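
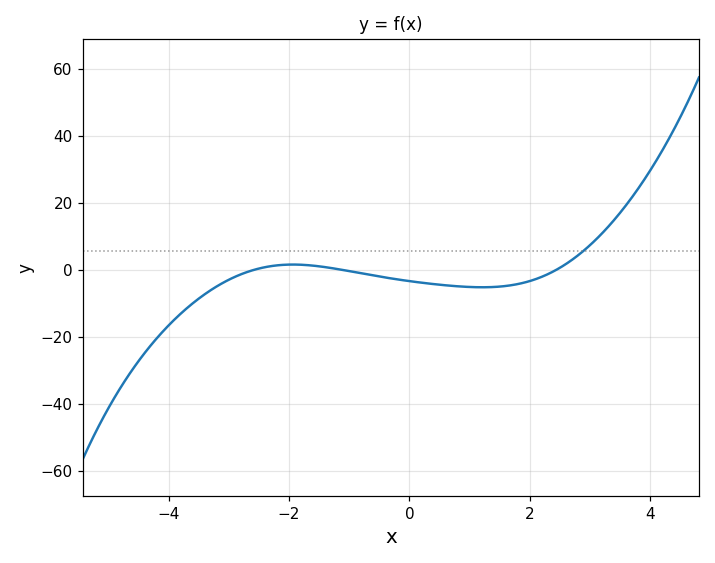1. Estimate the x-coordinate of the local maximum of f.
-1.93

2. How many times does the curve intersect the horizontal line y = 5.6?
1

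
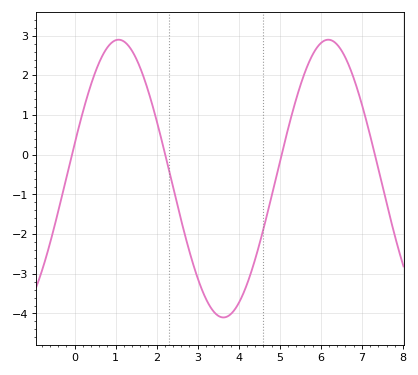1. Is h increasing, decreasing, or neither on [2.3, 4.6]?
neither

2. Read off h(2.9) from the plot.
-2.79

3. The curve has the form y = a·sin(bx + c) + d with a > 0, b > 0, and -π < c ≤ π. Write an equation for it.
y = 3.5sin(1.23x + 0.252) - 0.6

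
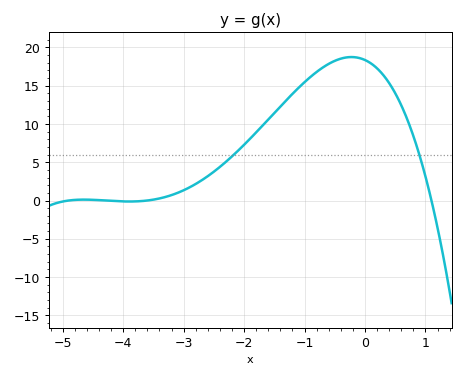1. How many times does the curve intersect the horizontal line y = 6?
2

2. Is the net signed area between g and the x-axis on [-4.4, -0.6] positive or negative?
positive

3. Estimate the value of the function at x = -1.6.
10.5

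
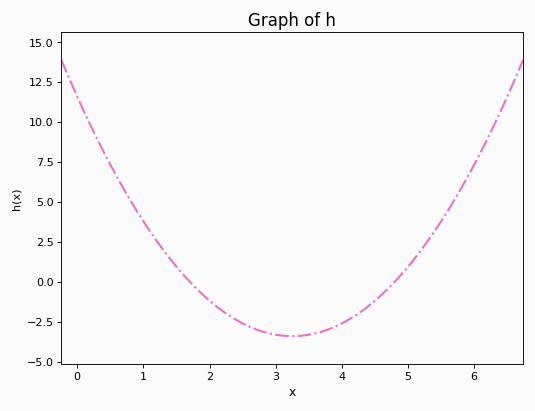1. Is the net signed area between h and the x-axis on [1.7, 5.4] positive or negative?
negative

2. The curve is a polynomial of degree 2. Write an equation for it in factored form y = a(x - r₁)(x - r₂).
y = 1.42(x - 1.7)(x - 4.8)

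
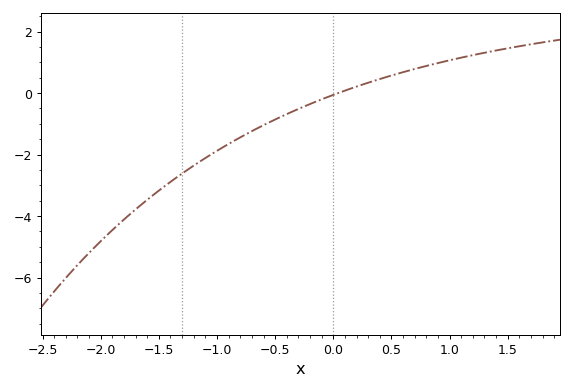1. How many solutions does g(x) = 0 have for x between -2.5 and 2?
1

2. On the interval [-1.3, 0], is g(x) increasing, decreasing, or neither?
increasing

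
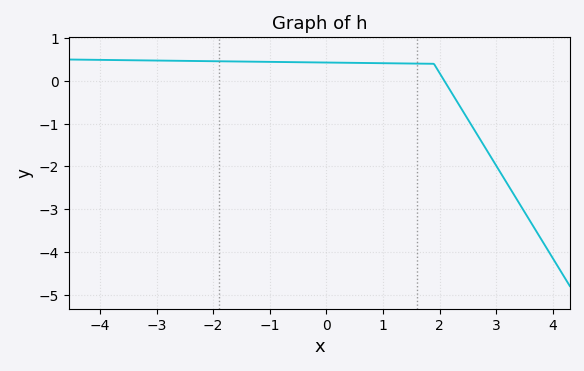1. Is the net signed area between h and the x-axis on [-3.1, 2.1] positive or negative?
positive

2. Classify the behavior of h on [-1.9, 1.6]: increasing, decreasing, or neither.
decreasing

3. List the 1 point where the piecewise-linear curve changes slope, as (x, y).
(1.9, 0.4)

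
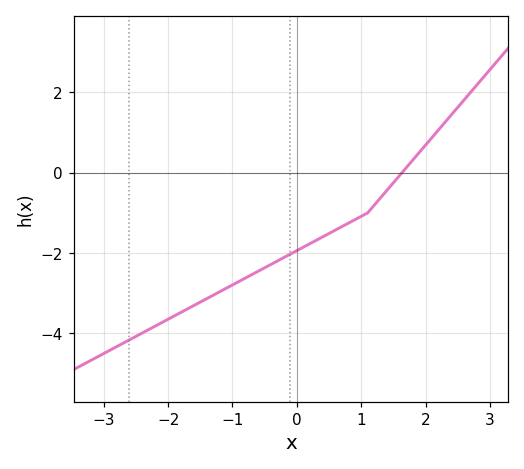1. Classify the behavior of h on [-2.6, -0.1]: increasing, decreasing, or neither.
increasing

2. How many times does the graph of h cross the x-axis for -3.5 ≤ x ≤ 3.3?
1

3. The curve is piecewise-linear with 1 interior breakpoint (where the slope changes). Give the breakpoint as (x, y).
(1.1, -1)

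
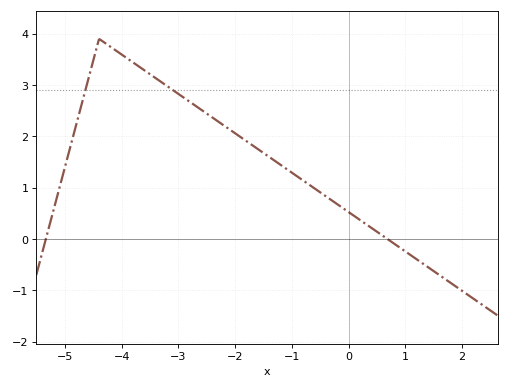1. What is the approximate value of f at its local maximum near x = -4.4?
3.9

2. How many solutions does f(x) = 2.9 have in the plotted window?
2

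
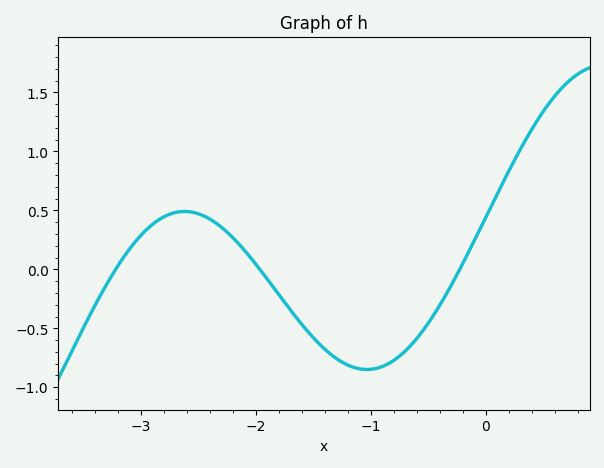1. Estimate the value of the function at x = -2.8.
0.45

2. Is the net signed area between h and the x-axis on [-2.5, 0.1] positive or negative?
negative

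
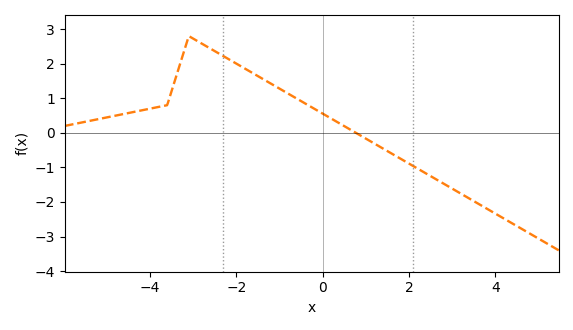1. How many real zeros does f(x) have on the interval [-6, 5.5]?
1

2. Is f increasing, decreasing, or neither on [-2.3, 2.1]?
decreasing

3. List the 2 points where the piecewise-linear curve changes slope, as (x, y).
(-3.6, 0.8); (-3.1, 2.8)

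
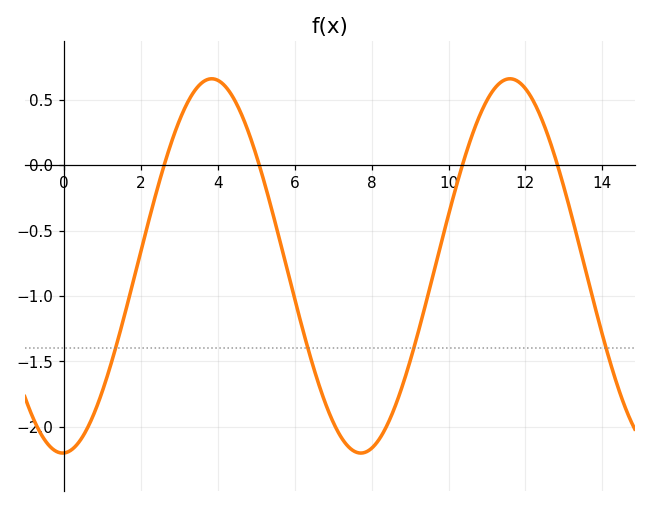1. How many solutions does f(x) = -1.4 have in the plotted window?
4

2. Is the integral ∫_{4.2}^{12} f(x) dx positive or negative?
negative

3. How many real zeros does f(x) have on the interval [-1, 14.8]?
4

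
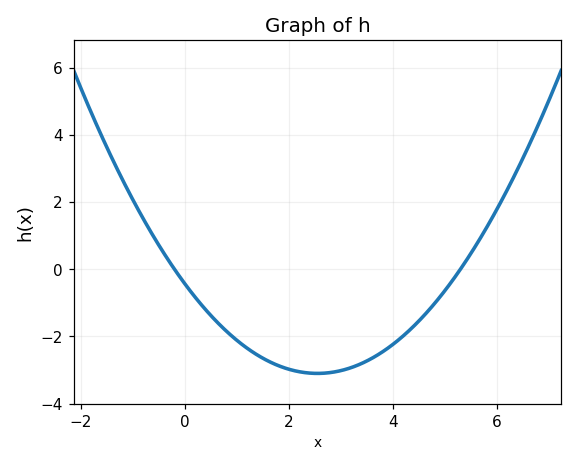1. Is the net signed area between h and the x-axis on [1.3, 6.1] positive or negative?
negative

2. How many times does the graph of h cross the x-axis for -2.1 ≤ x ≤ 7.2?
2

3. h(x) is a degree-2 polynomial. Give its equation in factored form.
y = 0.41(x + 0.2)(x - 5.3)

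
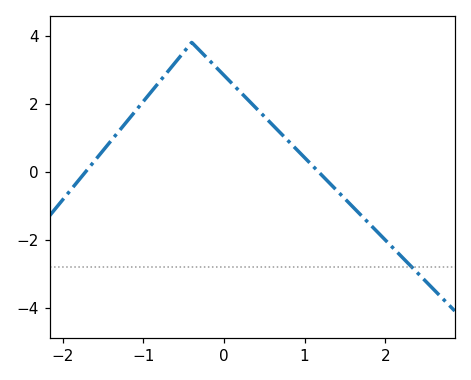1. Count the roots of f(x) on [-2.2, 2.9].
2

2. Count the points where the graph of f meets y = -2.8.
1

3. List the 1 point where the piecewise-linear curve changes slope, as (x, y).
(-0.4, 3.8)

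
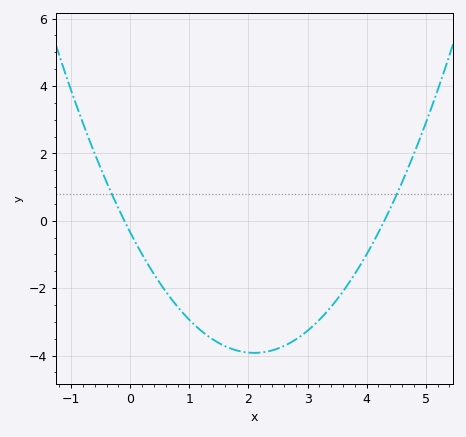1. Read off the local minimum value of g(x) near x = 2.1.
-4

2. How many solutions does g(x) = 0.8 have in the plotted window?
2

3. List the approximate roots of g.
-0.1, 4.3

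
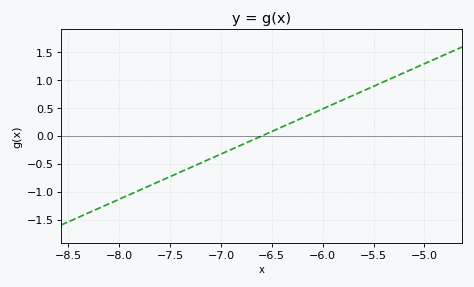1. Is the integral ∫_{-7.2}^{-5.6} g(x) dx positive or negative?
positive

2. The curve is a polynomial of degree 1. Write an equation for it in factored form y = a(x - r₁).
y = 0.81(x + 6.6)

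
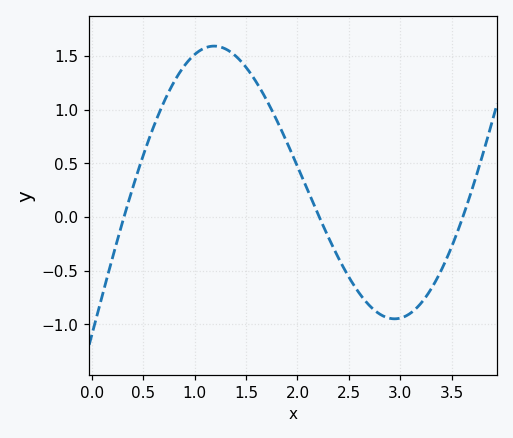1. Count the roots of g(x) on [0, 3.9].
3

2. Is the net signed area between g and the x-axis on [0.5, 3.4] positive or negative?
positive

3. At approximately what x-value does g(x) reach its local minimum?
2.9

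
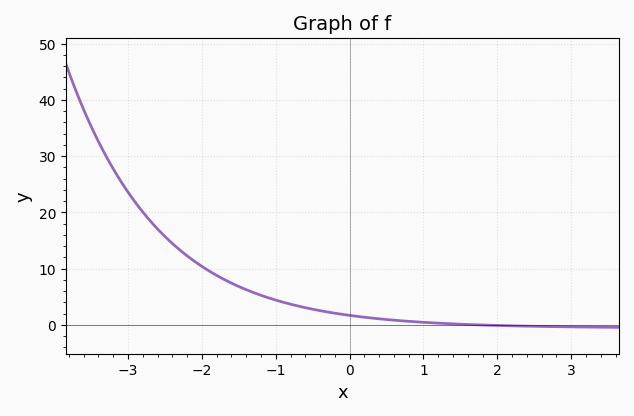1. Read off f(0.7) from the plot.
0.73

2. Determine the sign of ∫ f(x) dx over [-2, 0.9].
positive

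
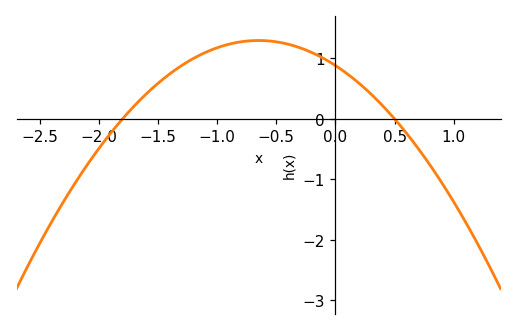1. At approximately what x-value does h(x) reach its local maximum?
-0.65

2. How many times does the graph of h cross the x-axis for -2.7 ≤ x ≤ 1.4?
2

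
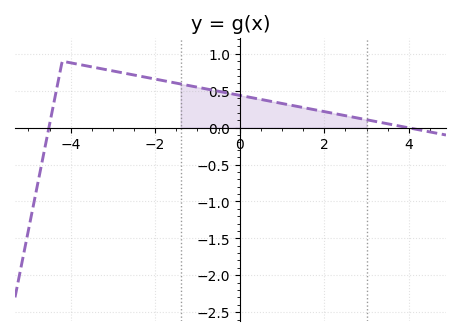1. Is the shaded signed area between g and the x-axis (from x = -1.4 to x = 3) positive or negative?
positive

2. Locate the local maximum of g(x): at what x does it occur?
-4.2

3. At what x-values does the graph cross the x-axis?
-4.51, 3.97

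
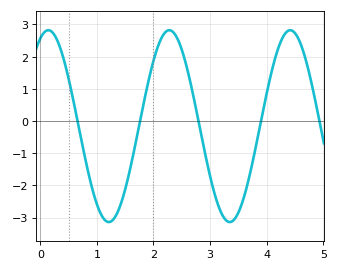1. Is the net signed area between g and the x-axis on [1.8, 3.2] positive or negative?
positive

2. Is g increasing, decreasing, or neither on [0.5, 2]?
neither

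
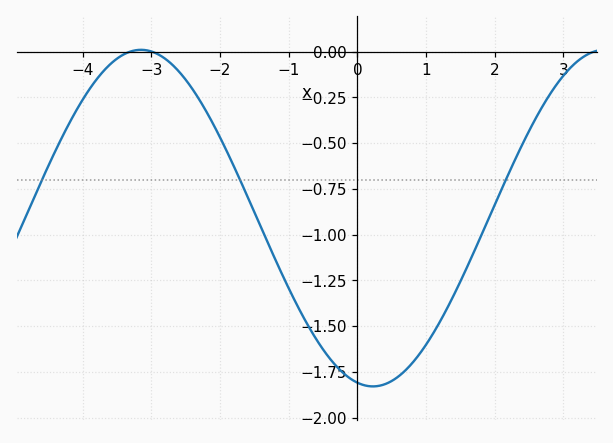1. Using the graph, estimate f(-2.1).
-0.396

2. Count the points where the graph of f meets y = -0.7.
3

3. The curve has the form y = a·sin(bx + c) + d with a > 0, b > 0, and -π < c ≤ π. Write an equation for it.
y = 0.92sin(0.93x - 1.78) - 0.91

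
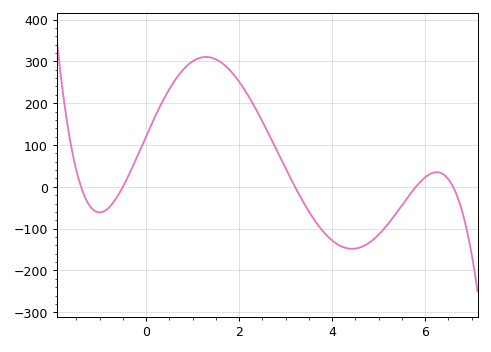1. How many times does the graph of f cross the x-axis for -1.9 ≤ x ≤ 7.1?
5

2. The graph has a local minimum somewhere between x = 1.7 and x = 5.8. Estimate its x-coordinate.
4.43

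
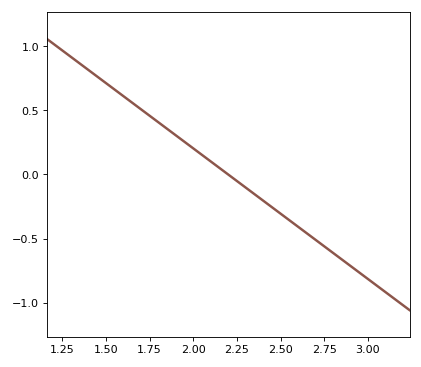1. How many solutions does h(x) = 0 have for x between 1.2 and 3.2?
1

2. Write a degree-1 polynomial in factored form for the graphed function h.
y = -1.02(x - 2.2)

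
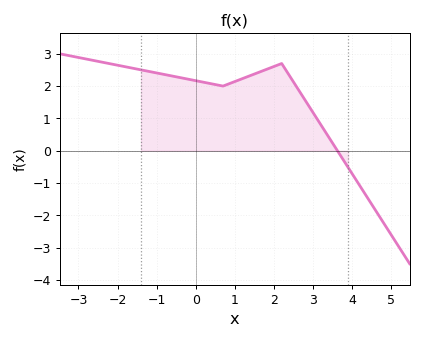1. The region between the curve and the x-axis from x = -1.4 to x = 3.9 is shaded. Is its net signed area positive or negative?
positive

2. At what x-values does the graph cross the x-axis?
3.6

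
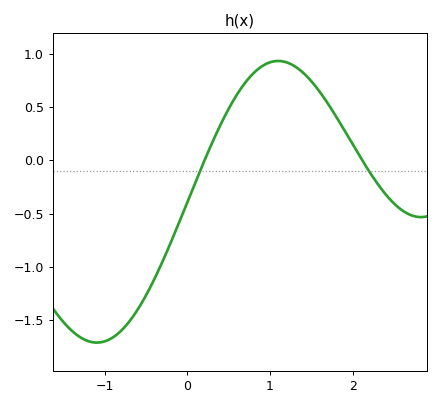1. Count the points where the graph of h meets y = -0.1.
2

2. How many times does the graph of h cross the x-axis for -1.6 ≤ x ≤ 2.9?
2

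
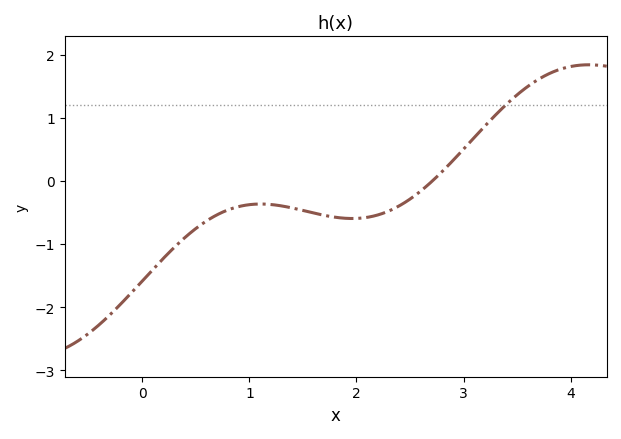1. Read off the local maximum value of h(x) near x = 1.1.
-0.4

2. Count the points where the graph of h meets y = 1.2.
1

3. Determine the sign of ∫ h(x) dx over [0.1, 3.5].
negative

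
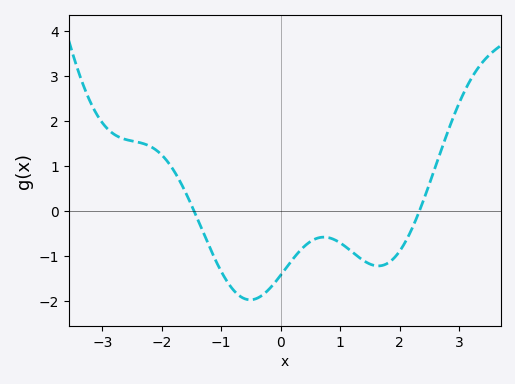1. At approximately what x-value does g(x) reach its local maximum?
0.7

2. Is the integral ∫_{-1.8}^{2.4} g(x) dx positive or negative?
negative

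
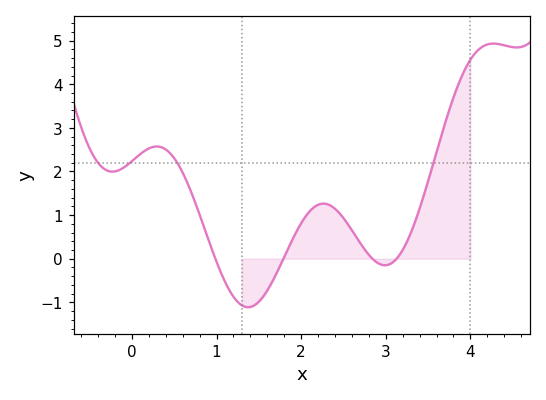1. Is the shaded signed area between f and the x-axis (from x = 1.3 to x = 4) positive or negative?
positive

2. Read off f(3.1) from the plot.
-0.054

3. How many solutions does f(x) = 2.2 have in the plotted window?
4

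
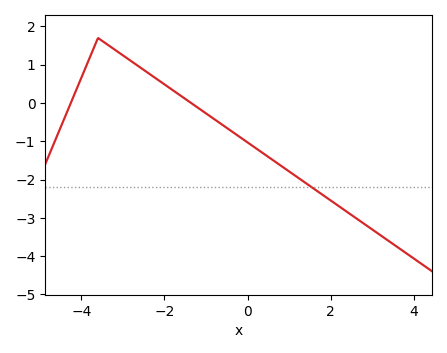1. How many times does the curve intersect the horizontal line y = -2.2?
1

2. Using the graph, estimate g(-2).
0.487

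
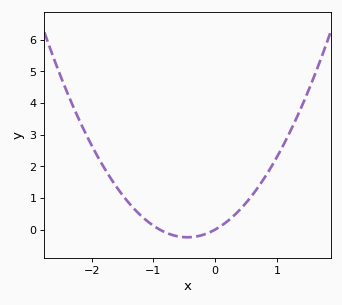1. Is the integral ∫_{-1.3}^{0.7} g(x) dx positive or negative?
positive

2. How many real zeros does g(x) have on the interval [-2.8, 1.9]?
2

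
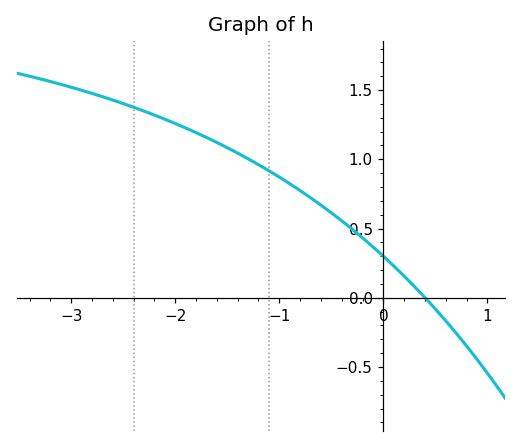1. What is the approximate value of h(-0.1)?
0.35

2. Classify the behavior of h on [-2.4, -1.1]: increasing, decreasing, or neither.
decreasing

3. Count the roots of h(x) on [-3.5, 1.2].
1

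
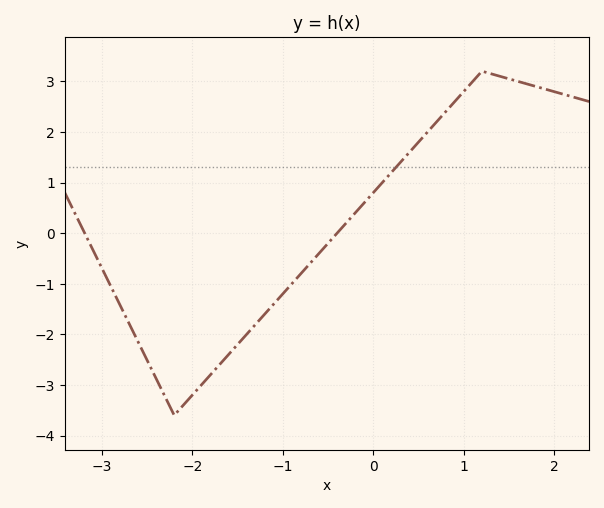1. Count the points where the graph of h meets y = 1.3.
1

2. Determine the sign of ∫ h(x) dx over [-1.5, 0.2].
negative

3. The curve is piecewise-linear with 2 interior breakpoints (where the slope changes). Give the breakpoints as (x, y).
(-2.2, -3.6); (1.2, 3.2)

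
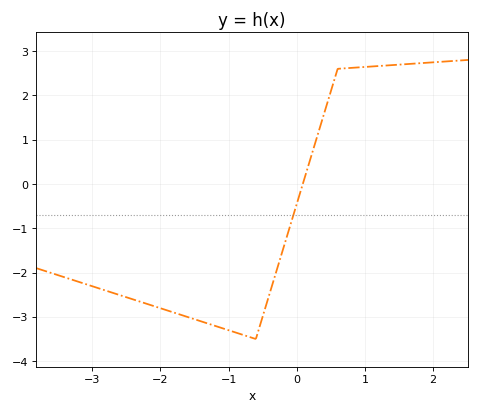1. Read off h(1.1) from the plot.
2.7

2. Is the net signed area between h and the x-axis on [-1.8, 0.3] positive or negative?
negative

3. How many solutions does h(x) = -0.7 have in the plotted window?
1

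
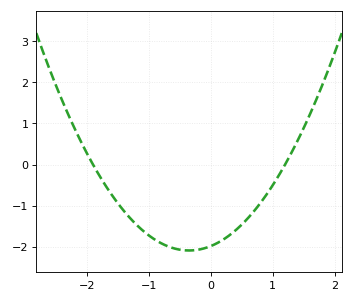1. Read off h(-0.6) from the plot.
-2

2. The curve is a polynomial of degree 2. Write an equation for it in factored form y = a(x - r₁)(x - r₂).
y = 0.87(x + 1.9)(x - 1.2)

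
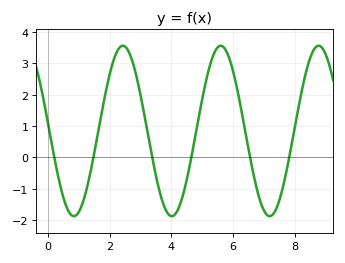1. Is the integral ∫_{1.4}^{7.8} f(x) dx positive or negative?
positive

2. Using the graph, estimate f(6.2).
1.9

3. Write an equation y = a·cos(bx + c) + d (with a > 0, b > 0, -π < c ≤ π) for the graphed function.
y = 2.72cos(2x + 1.5) + 0.84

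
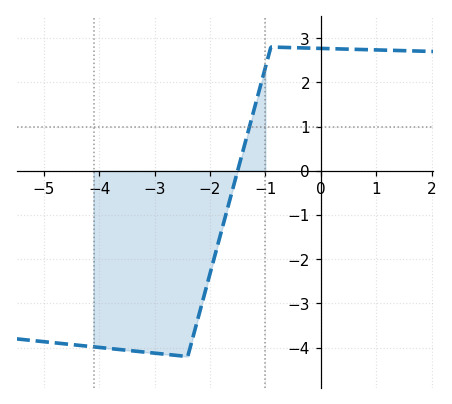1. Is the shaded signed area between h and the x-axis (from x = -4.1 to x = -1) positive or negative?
negative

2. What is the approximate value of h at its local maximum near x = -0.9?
2.8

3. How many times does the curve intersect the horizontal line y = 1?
1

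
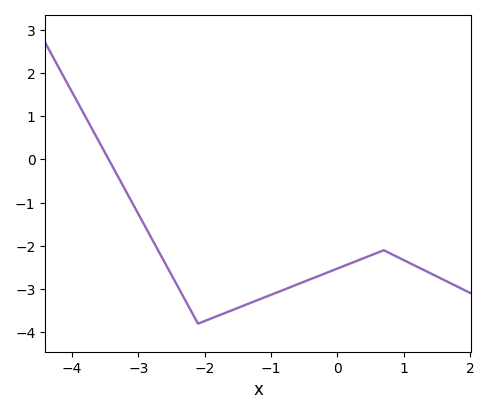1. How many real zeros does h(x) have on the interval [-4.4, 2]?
1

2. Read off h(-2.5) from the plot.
-2.67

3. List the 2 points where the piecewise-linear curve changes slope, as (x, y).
(-2.1, -3.8); (0.7, -2.1)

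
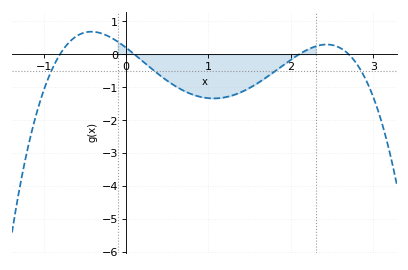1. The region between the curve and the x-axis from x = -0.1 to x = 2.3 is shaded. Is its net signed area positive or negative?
negative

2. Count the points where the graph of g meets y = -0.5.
4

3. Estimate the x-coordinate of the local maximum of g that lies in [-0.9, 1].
-0.422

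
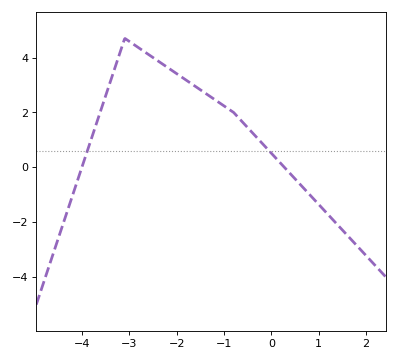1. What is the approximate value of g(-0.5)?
1.4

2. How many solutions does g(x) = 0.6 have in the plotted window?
2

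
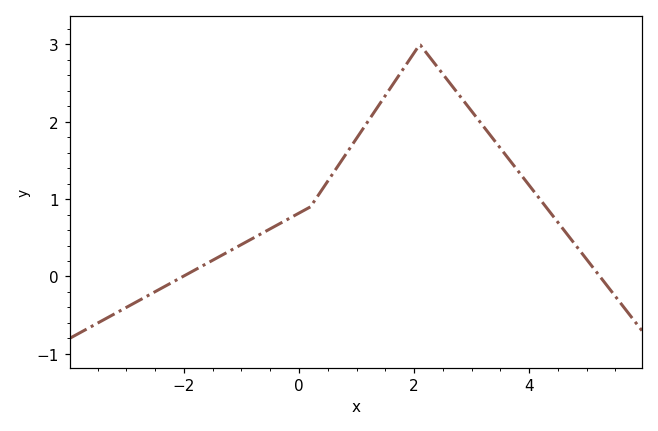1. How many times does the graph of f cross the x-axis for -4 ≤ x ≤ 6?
2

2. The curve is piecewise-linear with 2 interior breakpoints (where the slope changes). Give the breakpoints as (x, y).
(0.2, 0.9); (2.1, 3)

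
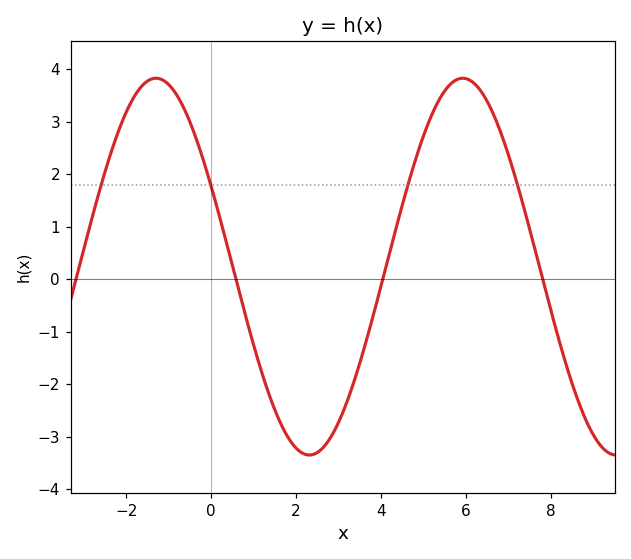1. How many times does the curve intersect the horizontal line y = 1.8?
4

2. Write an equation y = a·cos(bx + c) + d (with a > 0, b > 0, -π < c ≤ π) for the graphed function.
y = 3.59cos(0.87x + 1.13) + 0.24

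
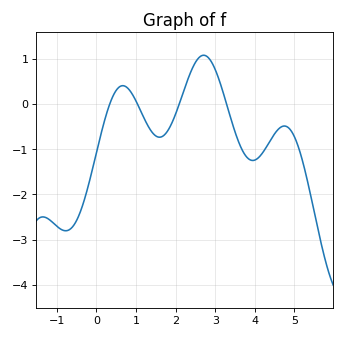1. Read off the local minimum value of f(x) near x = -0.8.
-2.8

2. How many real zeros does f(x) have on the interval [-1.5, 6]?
4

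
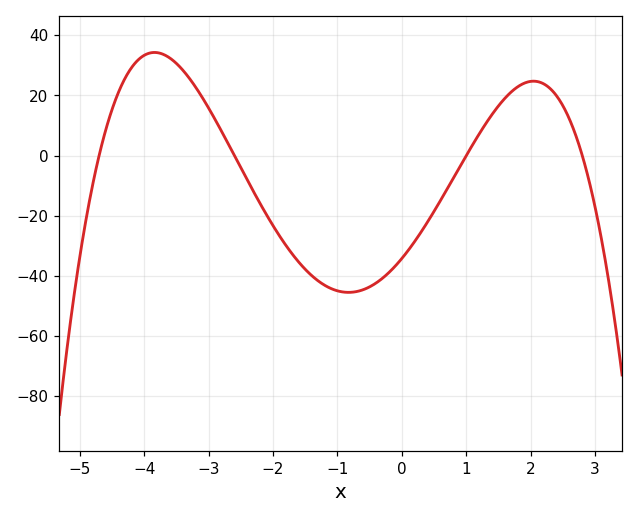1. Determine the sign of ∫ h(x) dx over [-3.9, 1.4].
negative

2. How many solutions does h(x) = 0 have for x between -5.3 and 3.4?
4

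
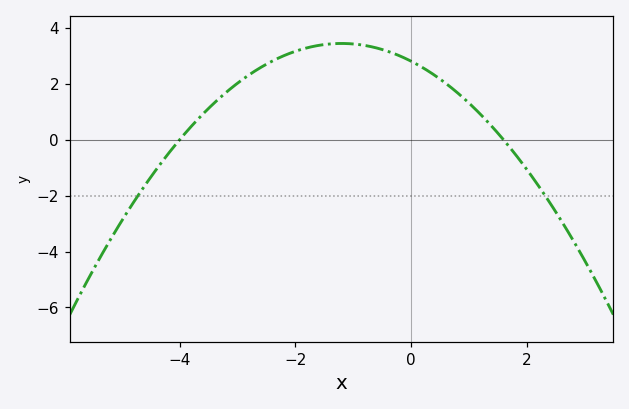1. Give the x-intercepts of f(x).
-4, 1.6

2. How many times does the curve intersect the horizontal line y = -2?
2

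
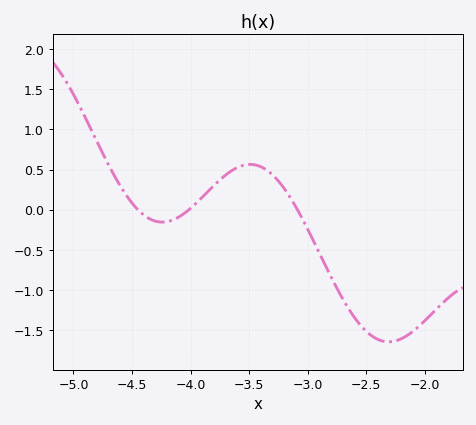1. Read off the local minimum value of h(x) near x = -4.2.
-0.15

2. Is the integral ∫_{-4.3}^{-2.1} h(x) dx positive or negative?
negative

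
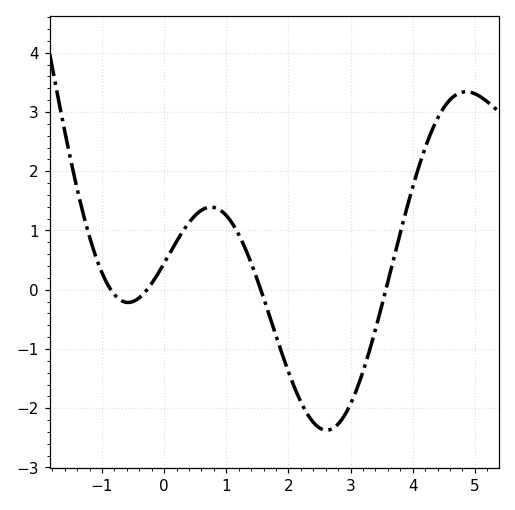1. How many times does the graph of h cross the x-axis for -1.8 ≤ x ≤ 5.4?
4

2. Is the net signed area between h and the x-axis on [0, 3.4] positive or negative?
negative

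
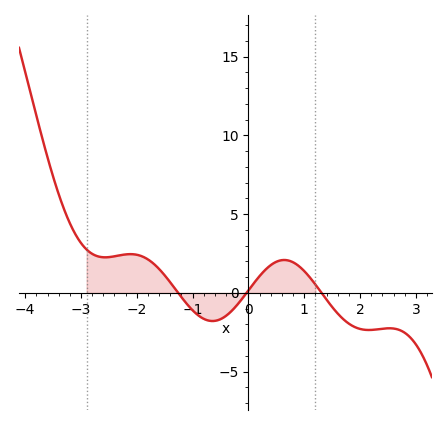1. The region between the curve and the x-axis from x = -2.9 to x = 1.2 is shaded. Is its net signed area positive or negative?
positive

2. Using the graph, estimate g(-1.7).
2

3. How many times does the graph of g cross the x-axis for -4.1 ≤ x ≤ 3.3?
3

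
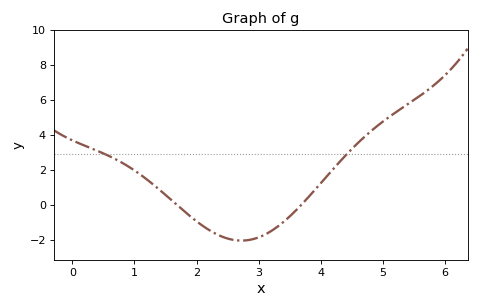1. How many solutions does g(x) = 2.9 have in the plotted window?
2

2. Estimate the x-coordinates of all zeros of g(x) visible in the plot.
1.7, 3.7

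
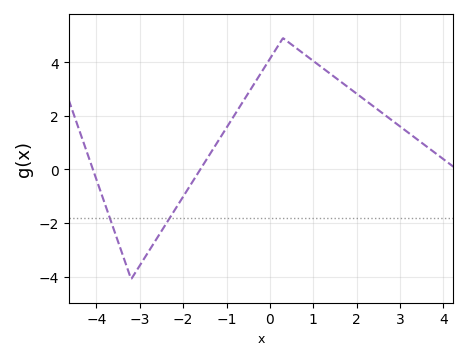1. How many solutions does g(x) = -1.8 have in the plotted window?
2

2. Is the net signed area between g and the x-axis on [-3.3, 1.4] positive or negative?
positive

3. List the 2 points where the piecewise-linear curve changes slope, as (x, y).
(-3.2, -4.1); (0.3, 4.9)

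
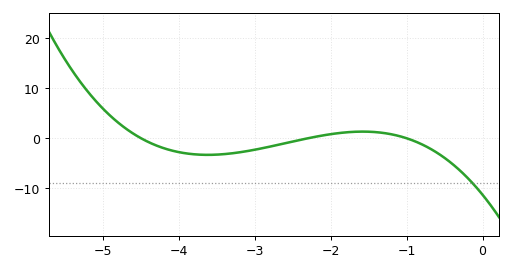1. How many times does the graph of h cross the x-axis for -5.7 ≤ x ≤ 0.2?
3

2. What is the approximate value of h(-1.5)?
1.31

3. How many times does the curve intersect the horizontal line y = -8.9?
1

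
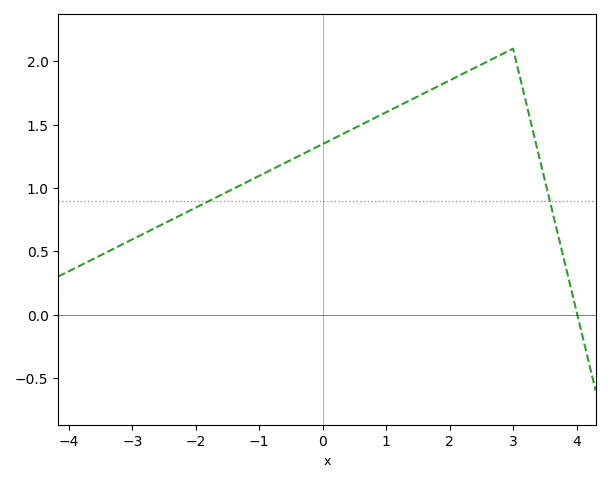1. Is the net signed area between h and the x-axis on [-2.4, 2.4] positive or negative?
positive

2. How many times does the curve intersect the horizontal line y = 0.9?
2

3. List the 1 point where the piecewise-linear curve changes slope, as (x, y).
(3, 2.1)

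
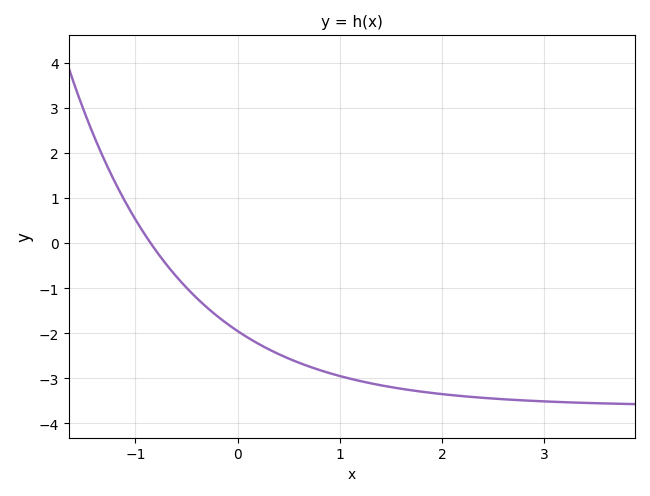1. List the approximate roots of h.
-0.9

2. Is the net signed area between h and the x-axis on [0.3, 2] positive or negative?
negative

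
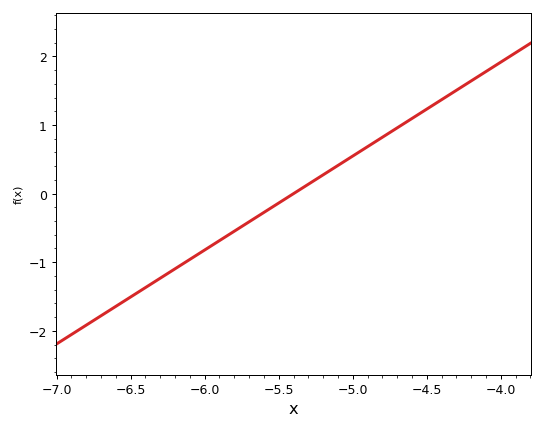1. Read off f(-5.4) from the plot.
0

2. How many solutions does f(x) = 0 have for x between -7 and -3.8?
1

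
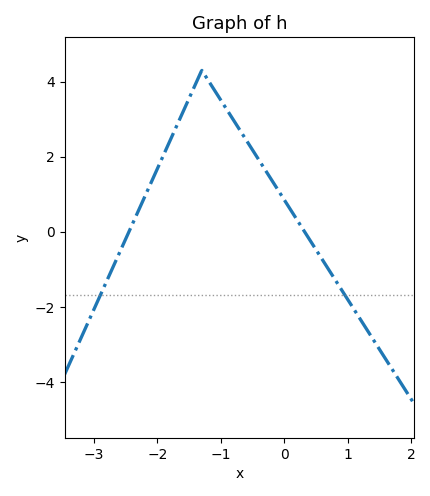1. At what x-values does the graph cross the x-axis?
-2.4, 0.3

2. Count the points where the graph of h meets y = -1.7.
2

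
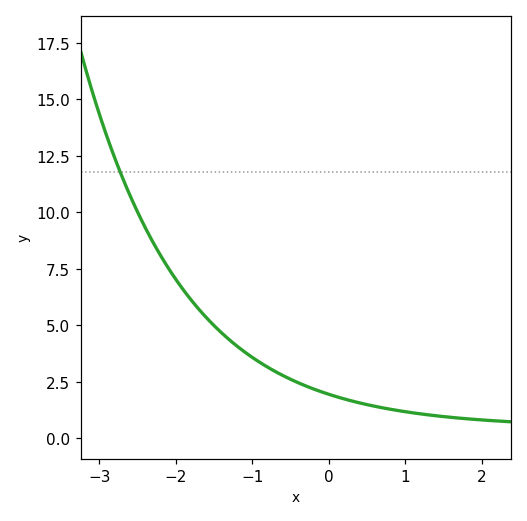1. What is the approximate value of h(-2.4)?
9.4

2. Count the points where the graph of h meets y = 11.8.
1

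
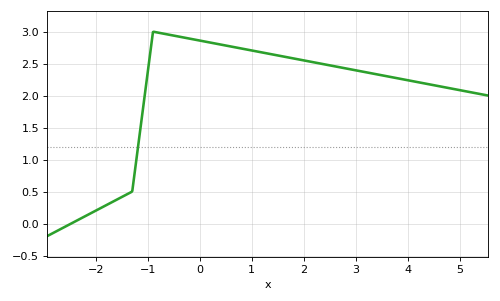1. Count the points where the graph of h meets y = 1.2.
1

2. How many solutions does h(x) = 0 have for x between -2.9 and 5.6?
1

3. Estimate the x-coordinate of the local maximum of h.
-0.896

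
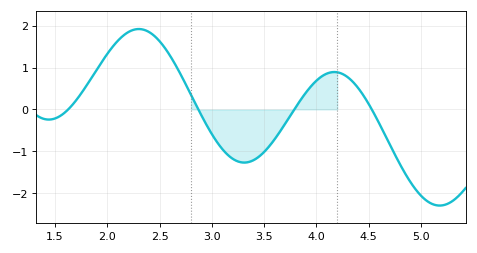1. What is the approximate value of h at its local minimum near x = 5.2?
-2.3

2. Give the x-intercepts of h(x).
1.62, 2.87, 3.79, 4.53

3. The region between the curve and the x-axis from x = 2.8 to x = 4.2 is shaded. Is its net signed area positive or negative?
negative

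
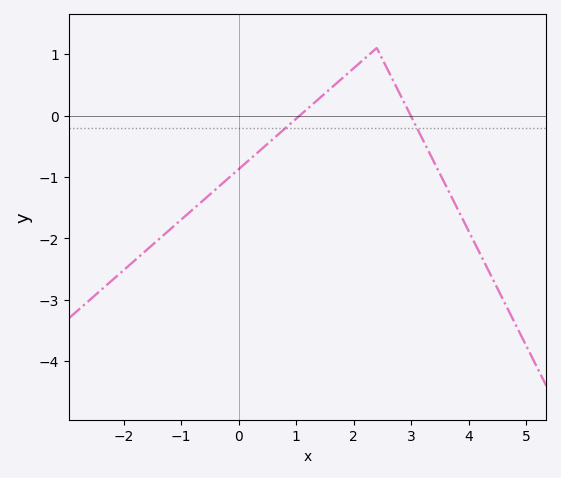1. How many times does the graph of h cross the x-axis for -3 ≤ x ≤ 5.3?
2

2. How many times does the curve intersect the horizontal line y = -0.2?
2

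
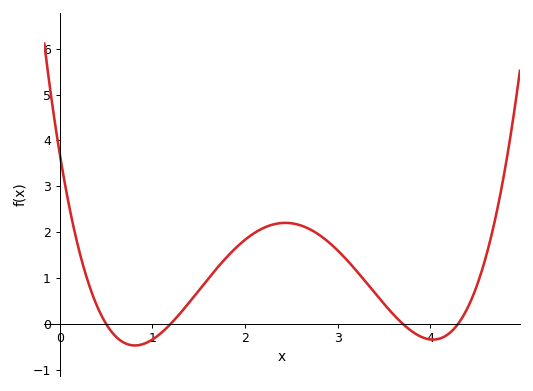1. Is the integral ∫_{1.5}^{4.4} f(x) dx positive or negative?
positive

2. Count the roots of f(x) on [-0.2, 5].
4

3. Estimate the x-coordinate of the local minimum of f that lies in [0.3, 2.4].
0.812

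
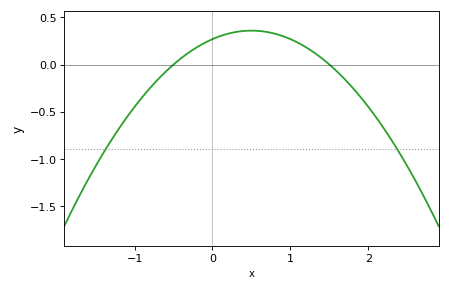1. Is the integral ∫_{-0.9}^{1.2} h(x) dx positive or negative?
positive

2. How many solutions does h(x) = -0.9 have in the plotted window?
2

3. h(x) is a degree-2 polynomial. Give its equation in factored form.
y = -0.36(x + 0.5)(x - 1.5)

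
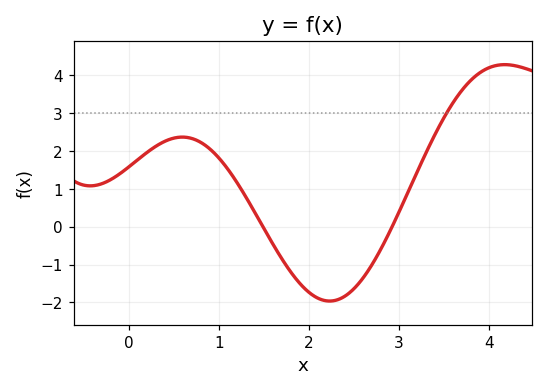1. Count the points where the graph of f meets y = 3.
1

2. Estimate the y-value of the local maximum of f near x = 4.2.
4.28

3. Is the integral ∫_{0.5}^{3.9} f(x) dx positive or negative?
positive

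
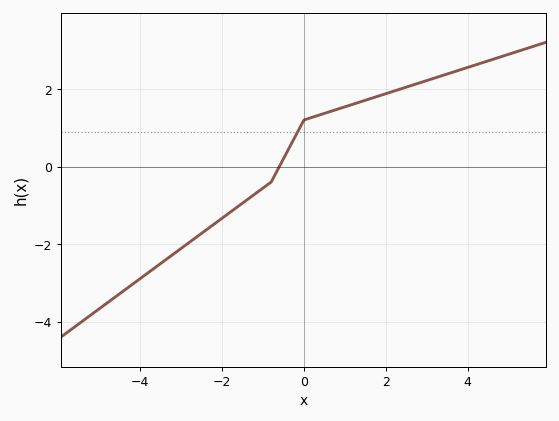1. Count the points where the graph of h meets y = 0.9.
1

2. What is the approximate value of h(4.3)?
2.66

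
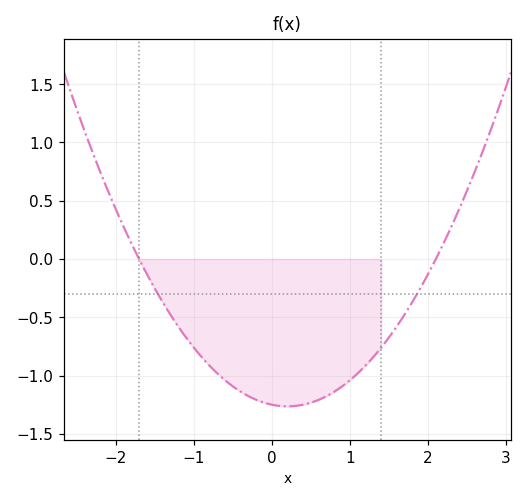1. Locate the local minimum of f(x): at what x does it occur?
0.2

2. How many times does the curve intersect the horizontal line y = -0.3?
2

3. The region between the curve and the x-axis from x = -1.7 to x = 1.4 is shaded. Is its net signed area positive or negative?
negative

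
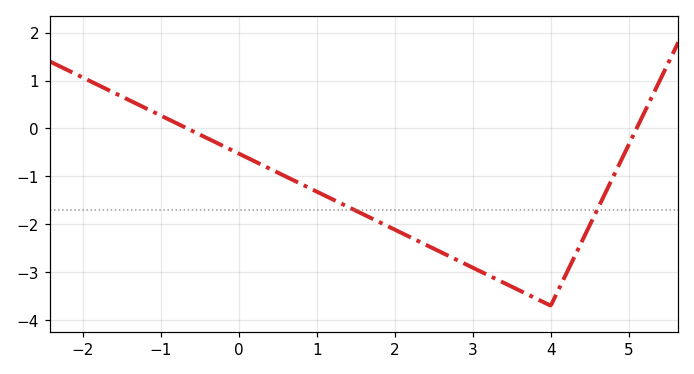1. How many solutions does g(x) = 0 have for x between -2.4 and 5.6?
2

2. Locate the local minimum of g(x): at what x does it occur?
4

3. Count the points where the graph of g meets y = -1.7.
2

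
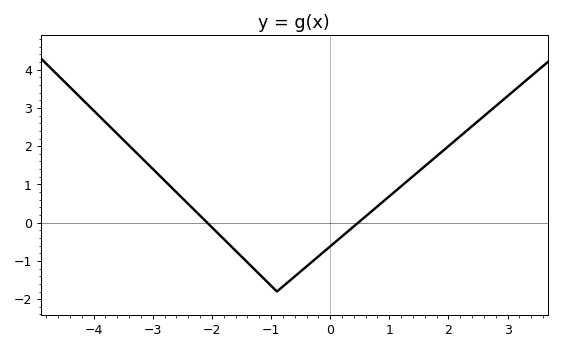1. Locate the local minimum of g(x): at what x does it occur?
-0.8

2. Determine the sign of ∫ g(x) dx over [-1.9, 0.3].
negative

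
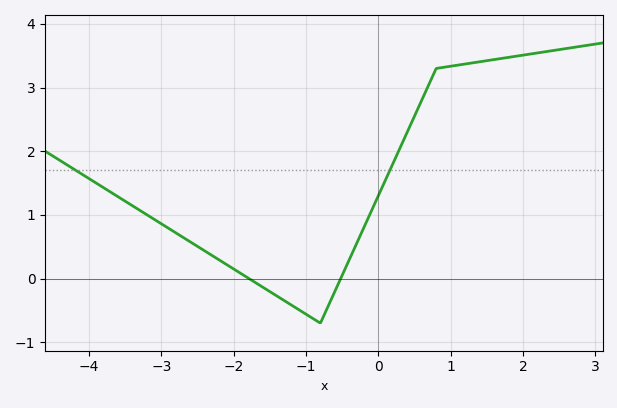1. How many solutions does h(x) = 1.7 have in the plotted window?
2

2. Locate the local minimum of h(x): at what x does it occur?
-0.8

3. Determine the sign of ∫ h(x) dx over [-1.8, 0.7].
positive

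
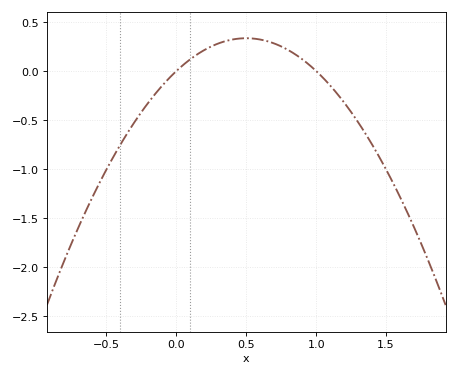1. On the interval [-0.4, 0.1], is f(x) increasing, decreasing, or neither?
increasing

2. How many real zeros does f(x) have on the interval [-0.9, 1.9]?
2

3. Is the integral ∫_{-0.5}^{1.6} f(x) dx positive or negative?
negative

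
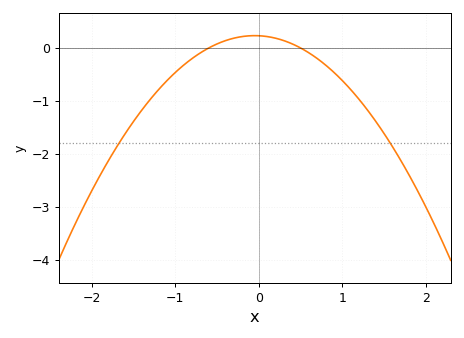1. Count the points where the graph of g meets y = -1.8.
2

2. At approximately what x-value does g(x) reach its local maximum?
-0.05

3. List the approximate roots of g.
-0.6, 0.5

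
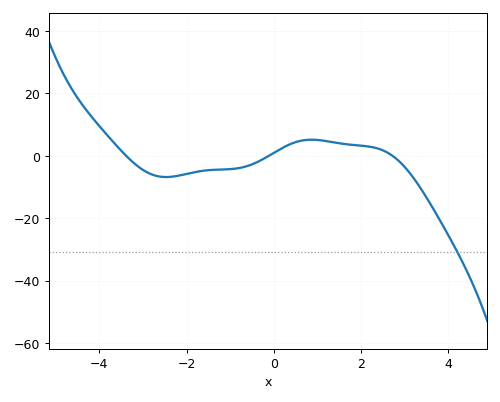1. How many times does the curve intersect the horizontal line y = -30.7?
1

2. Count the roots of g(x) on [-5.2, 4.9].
3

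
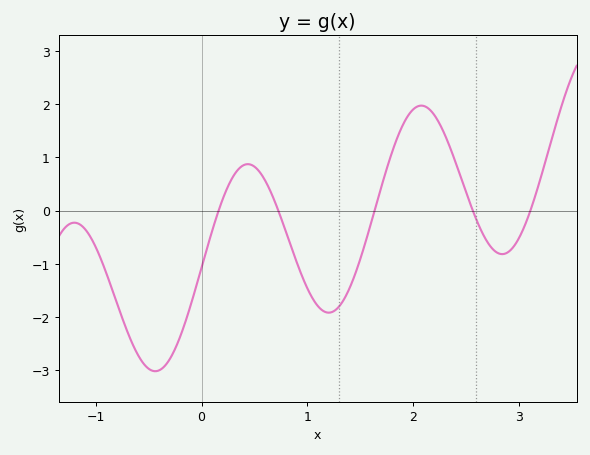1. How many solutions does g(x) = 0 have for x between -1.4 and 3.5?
5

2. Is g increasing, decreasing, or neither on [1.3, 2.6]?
neither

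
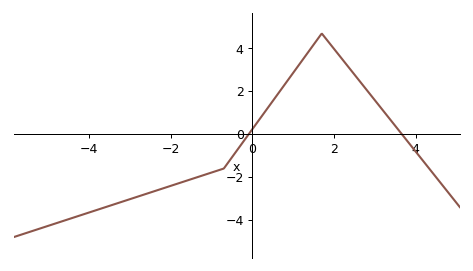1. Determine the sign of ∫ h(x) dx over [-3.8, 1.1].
negative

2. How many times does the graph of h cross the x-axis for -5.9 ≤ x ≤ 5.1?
2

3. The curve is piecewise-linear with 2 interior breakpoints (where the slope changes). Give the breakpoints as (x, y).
(-0.7, -1.6); (1.7, 4.7)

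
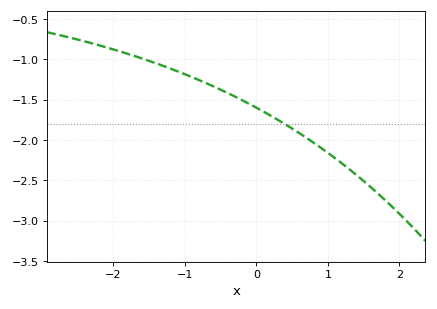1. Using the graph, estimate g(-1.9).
-0.905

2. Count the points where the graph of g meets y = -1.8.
1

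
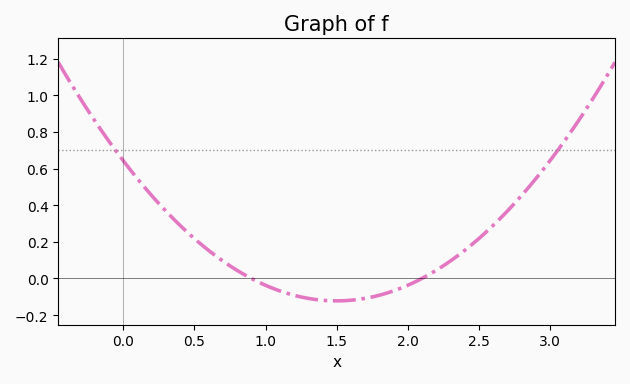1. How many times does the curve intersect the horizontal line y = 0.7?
2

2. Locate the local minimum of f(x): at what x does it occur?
1.5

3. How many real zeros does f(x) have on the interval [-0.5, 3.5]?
2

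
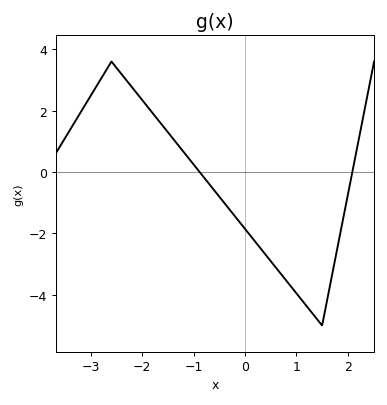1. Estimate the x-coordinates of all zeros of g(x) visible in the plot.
-0.9, 2.1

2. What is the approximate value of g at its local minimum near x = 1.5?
-5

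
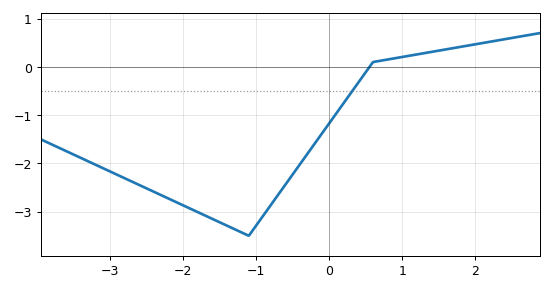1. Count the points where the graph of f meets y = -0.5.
1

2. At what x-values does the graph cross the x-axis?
0.6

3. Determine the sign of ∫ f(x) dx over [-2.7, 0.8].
negative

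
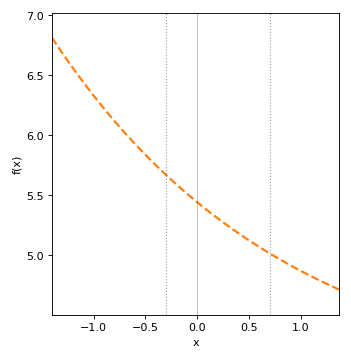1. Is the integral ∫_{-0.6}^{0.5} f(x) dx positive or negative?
positive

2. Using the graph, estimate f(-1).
6.35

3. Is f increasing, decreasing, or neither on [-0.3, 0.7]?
decreasing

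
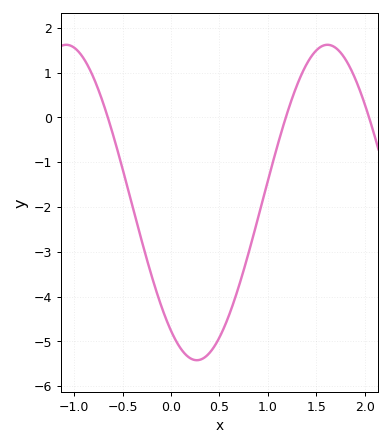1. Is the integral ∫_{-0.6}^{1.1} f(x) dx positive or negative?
negative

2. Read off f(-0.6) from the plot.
-0.378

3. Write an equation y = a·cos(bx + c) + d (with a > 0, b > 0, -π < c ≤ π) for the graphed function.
y = 3.52cos(2.33x + 2.52) - 1.9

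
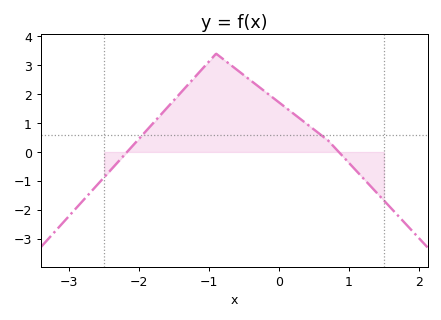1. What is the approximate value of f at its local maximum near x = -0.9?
3.4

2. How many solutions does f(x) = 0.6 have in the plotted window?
2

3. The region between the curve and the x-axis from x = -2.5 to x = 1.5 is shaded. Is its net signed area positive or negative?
positive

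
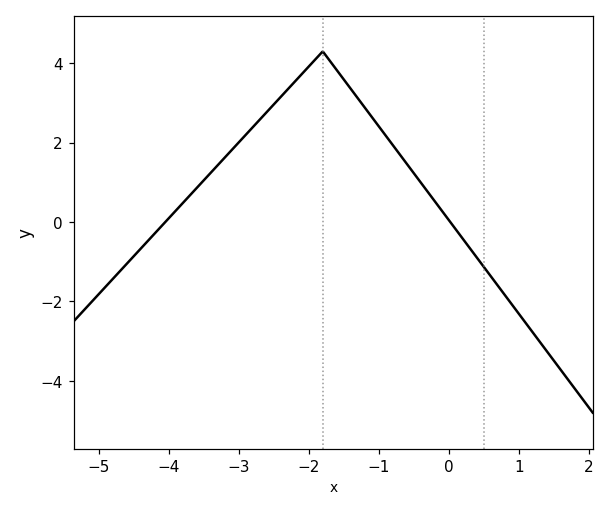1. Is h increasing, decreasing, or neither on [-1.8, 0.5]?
decreasing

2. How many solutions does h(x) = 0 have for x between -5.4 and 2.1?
2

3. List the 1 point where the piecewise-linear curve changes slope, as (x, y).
(-1.8, 4.3)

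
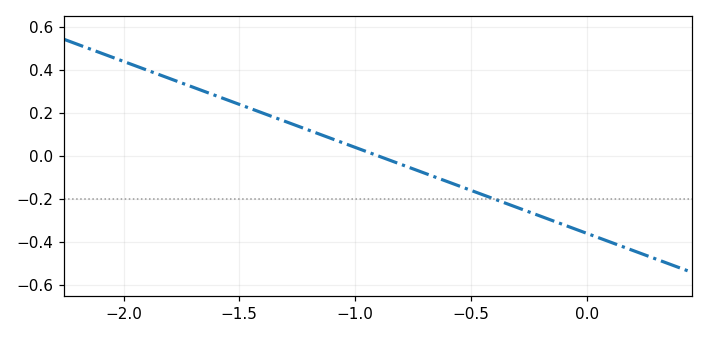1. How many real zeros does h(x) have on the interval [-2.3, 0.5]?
1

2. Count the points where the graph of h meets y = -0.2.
1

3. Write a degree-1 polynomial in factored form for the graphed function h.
y = -0.4(x + 0.9)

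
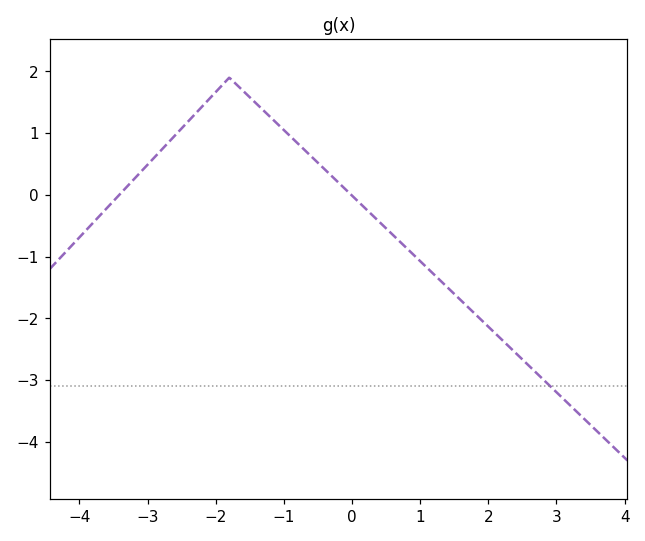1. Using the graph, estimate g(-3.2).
0.3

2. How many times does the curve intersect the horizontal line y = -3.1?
1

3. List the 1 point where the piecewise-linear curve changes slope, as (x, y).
(-1.8, 1.9)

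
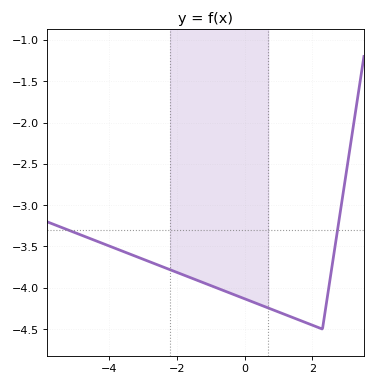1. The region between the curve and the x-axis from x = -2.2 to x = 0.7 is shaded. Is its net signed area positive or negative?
negative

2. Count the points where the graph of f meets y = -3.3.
2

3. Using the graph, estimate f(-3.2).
-3.62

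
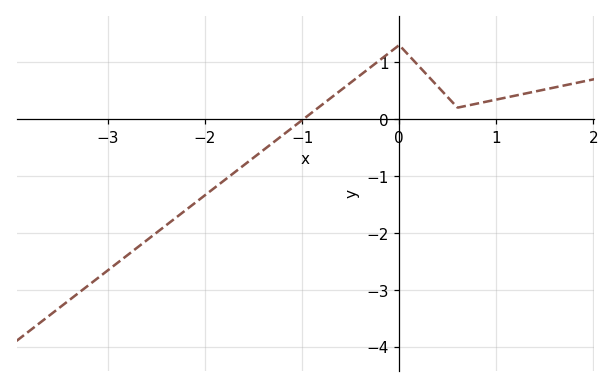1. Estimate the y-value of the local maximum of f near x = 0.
1.3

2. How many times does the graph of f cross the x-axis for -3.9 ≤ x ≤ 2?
1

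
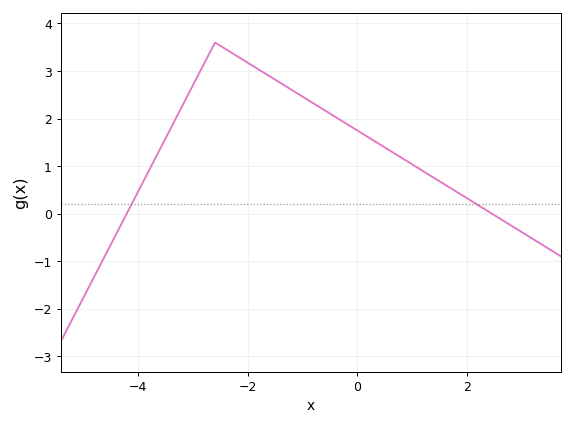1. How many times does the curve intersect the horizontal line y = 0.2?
2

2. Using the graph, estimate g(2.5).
-0.033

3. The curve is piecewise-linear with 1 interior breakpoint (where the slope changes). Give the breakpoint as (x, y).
(-2.6, 3.6)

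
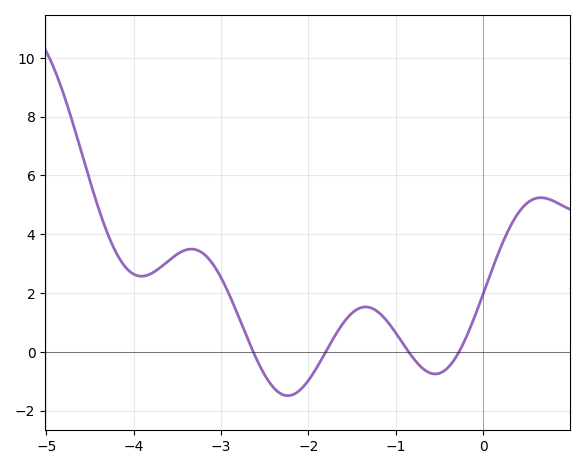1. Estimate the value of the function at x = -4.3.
4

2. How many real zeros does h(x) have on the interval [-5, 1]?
4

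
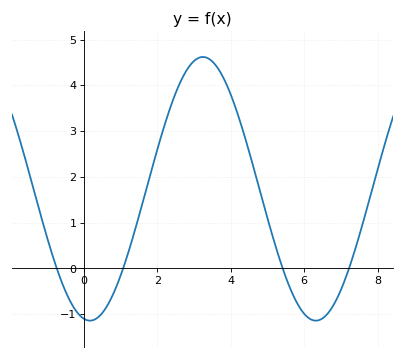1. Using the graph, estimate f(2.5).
3.84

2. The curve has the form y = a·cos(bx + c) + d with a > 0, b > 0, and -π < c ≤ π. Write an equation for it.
y = 2.88cos(1.02x + 2.98) + 1.74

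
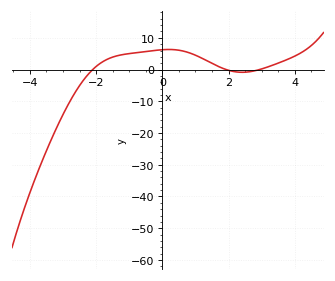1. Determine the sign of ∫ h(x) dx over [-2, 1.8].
positive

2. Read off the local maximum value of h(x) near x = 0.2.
6.33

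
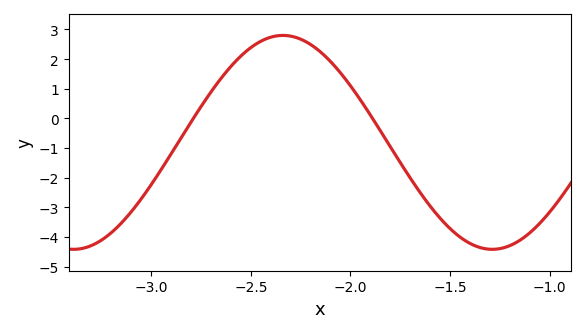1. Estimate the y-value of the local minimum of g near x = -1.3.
-4.42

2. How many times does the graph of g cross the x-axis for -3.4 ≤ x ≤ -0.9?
2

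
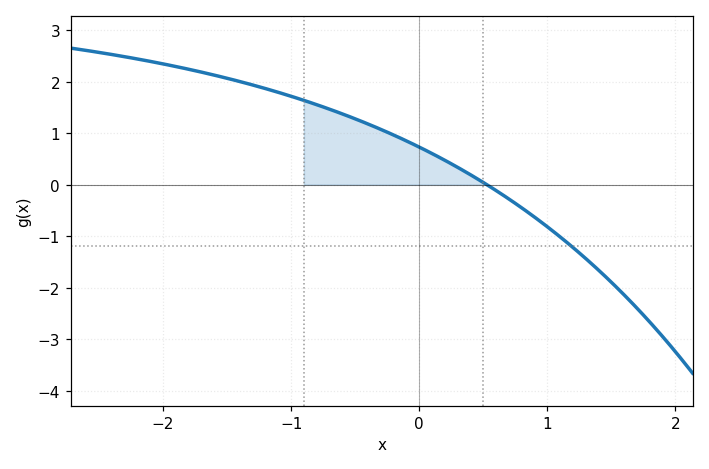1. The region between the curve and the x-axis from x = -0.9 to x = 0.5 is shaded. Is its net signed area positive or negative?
positive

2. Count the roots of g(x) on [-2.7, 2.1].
1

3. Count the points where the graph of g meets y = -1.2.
1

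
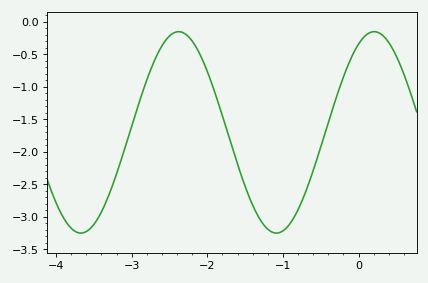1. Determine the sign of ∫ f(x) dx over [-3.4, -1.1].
negative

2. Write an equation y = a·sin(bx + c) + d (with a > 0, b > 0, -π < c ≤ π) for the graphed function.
y = 1.55sin(2.43x + 1.07) - 1.7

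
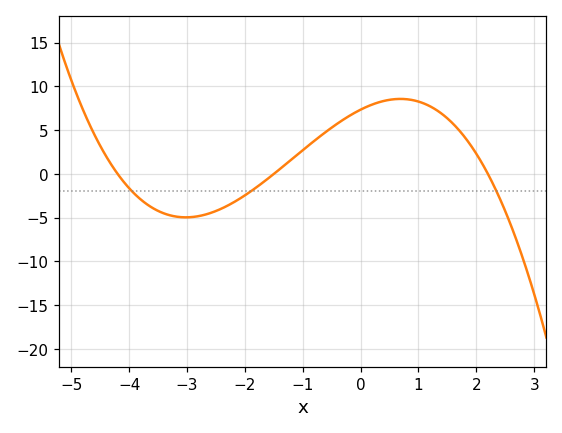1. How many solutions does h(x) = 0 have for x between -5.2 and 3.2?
3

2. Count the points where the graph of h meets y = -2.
3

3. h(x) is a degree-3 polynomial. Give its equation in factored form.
y = -0.53(x + 4.2)(x + 1.5)(x - 2.2)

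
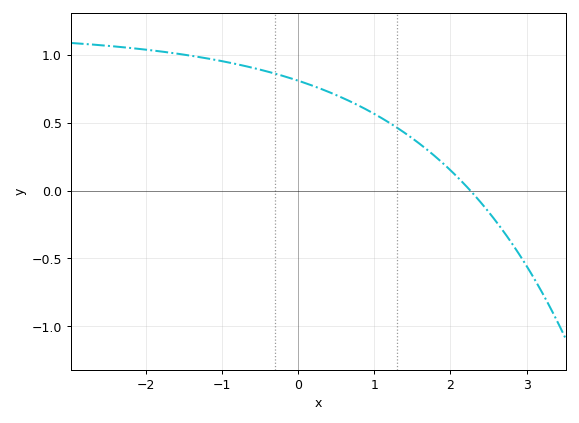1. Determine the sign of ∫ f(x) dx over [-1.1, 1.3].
positive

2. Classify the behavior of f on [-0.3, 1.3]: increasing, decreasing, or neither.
decreasing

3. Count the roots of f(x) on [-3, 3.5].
1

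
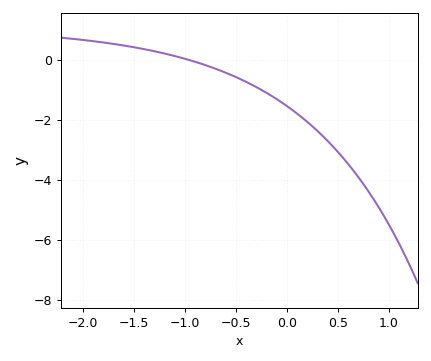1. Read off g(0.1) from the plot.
-1.8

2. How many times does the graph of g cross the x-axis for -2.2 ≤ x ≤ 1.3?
1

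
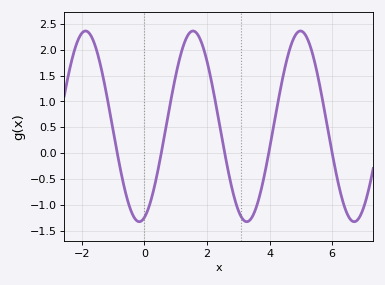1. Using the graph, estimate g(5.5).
1.6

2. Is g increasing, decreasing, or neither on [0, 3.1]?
neither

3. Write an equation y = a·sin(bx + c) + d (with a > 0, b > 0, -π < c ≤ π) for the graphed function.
y = 1.84sin(1.83x - 1.27) + 0.52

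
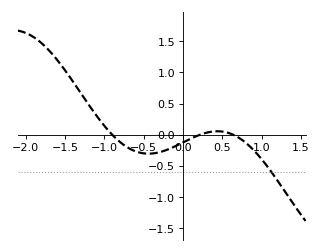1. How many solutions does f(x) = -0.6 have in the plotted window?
1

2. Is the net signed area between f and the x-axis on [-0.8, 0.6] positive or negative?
negative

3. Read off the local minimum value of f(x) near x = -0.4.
-0.3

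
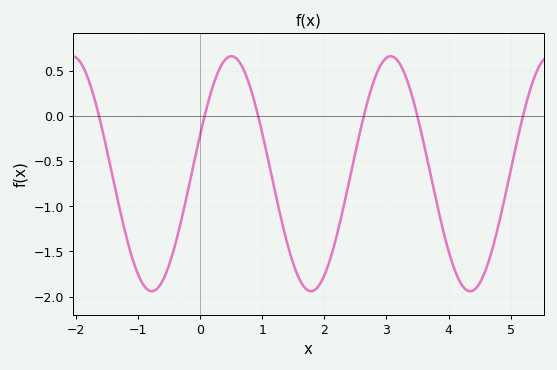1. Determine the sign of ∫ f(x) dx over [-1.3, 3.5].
negative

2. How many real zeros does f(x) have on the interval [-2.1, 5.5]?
6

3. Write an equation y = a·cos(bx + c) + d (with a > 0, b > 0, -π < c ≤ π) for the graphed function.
y = 1.3cos(2.45x - 1.23) - 0.64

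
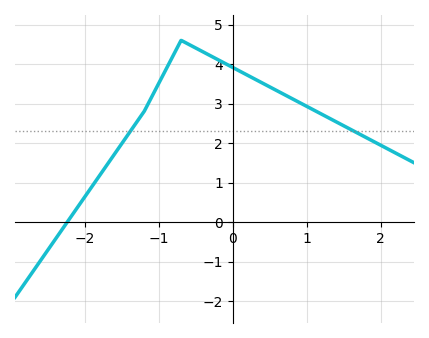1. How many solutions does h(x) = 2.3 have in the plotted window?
2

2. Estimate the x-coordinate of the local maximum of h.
-0.7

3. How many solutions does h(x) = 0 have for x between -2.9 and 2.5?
1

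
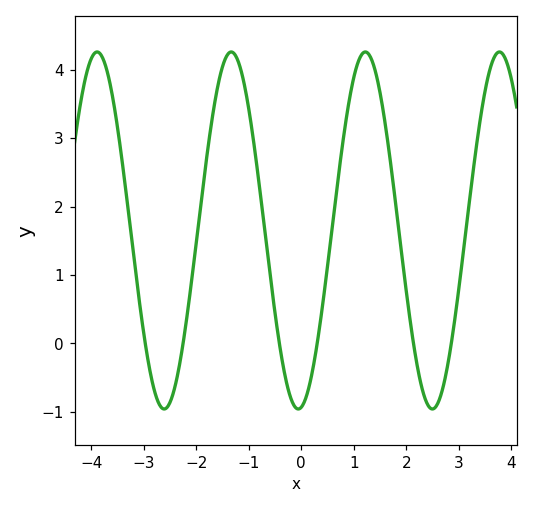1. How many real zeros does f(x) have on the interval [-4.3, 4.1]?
6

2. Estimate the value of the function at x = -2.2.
0.266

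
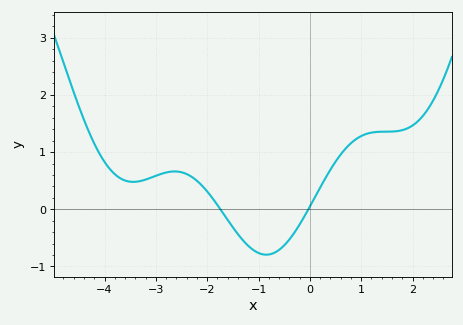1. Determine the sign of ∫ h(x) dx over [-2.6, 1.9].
positive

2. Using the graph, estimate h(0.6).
0.958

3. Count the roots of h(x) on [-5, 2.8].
2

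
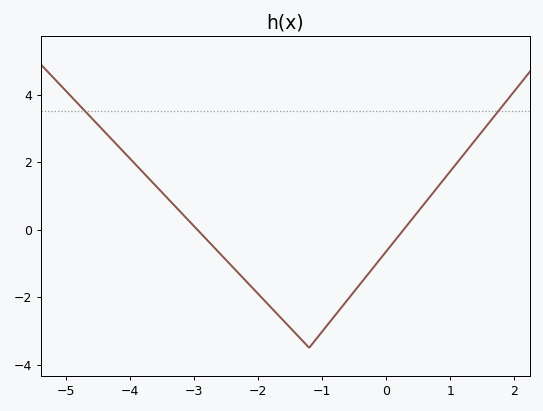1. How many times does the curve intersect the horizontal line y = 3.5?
2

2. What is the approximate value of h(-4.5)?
3.12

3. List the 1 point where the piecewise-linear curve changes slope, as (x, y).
(-1.2, -3.5)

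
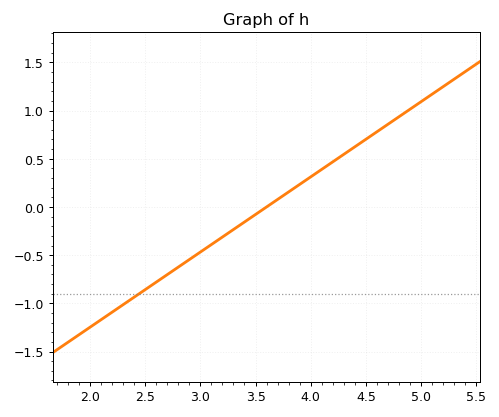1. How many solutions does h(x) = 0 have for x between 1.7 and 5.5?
1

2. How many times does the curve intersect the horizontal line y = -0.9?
1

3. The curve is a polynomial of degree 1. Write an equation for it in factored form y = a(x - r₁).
y = 0.78(x - 3.6)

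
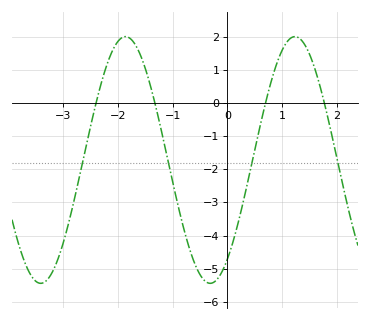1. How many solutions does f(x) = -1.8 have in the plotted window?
4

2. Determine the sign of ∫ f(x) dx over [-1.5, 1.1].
negative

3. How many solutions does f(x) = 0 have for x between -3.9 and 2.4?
4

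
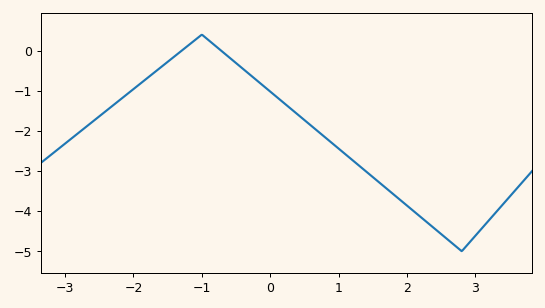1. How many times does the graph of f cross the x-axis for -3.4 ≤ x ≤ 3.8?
2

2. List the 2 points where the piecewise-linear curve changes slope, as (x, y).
(-1, 0.4); (2.8, -5)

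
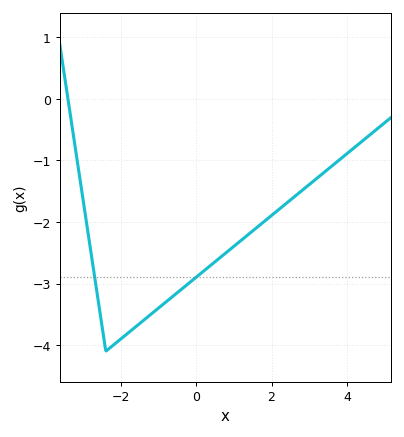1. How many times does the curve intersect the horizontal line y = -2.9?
2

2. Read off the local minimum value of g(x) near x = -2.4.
-4.1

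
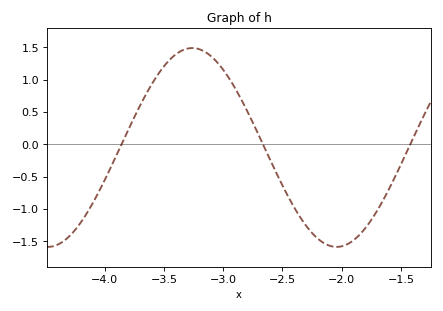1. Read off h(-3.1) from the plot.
1.35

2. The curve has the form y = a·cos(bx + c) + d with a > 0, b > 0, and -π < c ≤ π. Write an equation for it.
y = 1.54cos(2.6x + 2.1) - 0.05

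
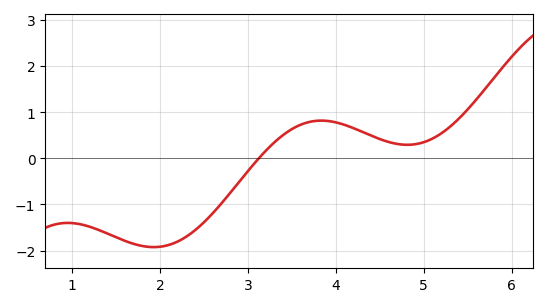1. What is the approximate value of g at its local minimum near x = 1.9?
-1.9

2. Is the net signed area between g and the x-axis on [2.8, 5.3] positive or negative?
positive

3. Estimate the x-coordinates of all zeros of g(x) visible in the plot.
3.1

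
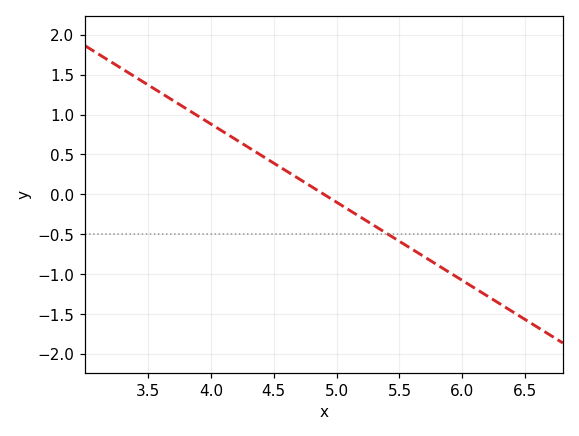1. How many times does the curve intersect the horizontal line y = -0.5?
1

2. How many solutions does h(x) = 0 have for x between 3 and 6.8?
1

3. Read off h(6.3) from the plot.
-1.35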